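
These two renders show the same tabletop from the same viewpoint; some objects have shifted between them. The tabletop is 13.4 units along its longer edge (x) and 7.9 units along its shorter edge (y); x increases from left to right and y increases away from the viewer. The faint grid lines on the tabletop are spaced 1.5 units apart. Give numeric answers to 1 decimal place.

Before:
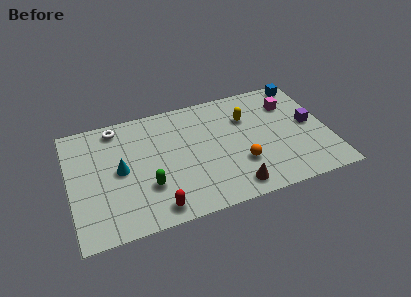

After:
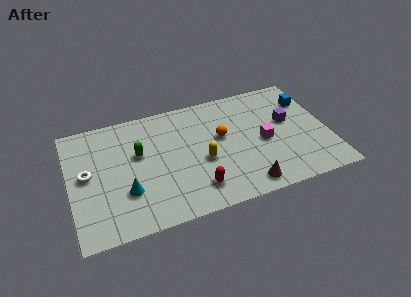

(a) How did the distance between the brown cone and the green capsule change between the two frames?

+1.9

They were about 4.5 units apart before and 6.4 after — 1.9 units further apart.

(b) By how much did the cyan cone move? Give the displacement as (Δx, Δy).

(0.2, -1.5)

From the two frames, the cyan cone sits at roughly (2.6, 4.0) before and (2.8, 2.5) after.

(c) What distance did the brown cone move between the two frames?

0.6

The brown cone was near (8.2, 1.1) before and (8.8, 1.0) after, so it travelled √(0.6² + 0.1²) ≈ 0.6 units.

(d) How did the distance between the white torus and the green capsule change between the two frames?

-1.8

The distance was about 4.6 in the first image and 2.8 in the second, so they moved 1.8 units closer together.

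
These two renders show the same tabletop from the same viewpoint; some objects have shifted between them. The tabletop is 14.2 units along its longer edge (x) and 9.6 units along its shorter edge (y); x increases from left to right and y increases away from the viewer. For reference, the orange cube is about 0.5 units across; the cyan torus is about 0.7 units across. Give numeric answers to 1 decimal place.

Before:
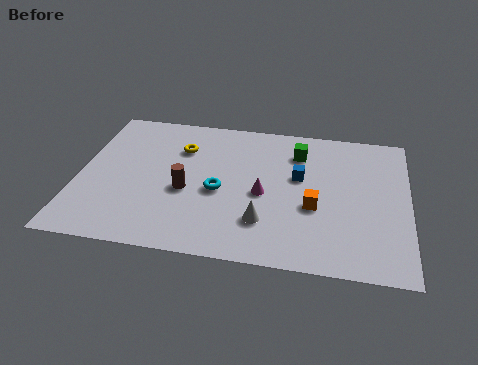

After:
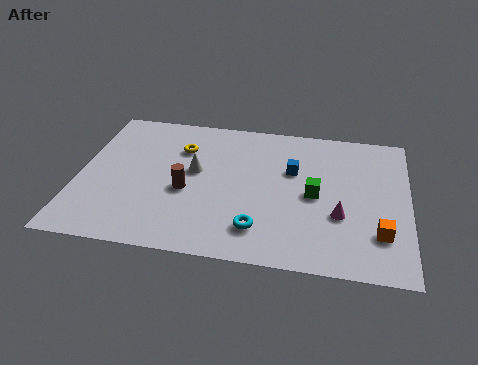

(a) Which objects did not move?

the yellow torus and the brown cylinder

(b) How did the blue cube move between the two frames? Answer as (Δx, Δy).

(-0.3, 0.4)

From the two frames, the blue cube sits at roughly (9.5, 5.7) before and (9.2, 6.1) after.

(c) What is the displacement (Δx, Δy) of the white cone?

(-3.1, 2.9)

The white cone was at about (8.1, 2.5) and moved to about (5.0, 5.4).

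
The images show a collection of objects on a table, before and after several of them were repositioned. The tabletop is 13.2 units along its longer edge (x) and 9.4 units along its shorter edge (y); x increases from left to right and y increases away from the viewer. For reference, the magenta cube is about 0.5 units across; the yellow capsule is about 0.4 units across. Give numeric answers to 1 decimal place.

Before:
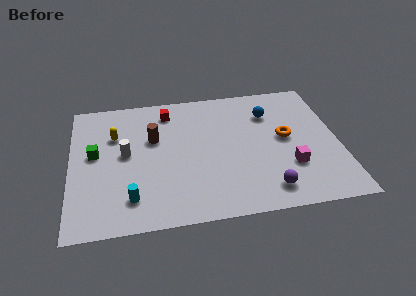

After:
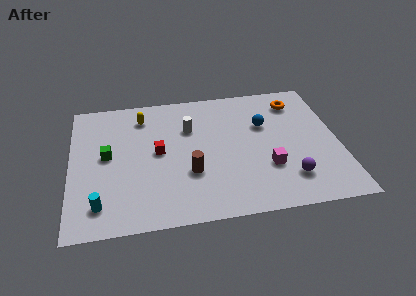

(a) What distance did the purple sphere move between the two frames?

1.3

The purple sphere was near (9.5, 1.5) before and (10.6, 2.1) after, so it travelled √(1.1² + 0.6²) ≈ 1.3 units.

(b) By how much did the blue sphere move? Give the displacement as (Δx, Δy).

(-0.3, -0.8)

The blue sphere was at about (9.9, 6.9) and moved to about (9.6, 6.1).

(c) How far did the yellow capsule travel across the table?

1.8

From (2.2, 6.4) to (3.6, 7.6), the yellow capsule covered √(1.4² + 1.2²) ≈ 1.8 units.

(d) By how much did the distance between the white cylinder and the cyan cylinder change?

+3.4

The distance was about 3.1 in the first image and 6.5 in the second, so they moved 3.4 units further apart.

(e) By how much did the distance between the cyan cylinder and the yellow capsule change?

+1.7

Before: roughly 4.6 units apart; after: 6.3. That's 1.7 units further apart.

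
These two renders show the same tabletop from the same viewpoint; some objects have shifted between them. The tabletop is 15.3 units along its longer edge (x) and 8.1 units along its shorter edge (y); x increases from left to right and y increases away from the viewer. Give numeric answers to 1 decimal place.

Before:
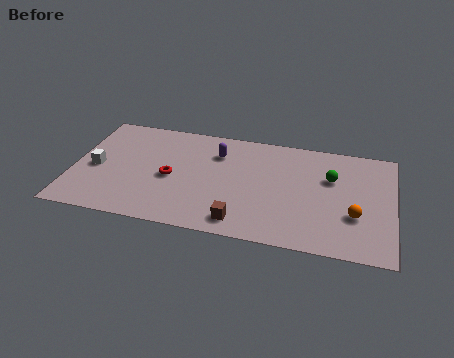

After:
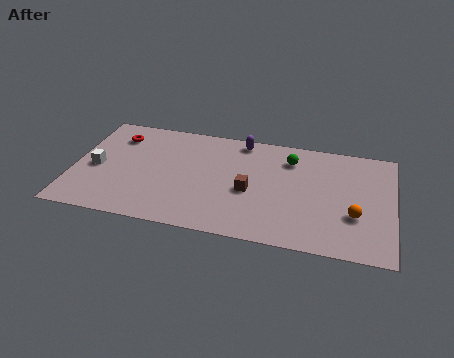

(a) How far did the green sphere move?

2.2

The green sphere moved from about (12.3, 5.3) to (10.3, 6.3), a distance of √(2.0² + 1.0²) ≈ 2.2.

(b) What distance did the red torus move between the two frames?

3.8

The red torus moved from about (4.7, 3.7) to (1.9, 6.3), a distance of √(2.8² + 2.6²) ≈ 3.8.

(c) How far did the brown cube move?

2.3

From (8.2, 1.2) to (8.5, 3.5), the brown cube covered √(0.3² + 2.3²) ≈ 2.3 units.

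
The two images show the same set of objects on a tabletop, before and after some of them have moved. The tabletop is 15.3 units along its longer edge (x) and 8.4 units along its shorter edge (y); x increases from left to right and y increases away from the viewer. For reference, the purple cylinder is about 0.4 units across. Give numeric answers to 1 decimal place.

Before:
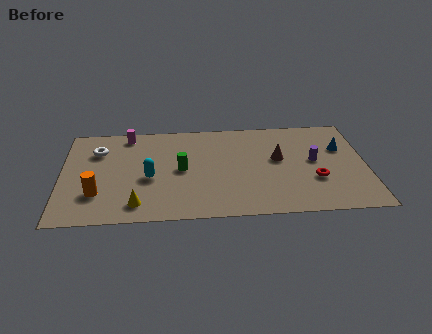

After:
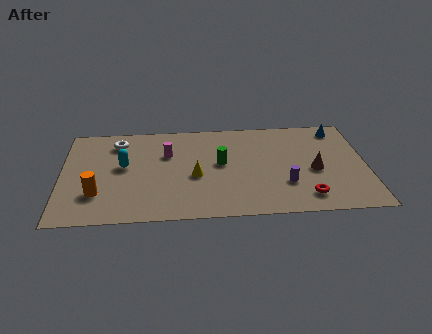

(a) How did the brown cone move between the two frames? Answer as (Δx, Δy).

(1.8, -1.1)

The brown cone started near (10.9, 4.8) and ended near (12.7, 3.7).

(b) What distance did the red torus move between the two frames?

1.5

The red torus moved from about (12.7, 2.9) to (12.2, 1.5), a distance of √(0.5² + 1.4²) ≈ 1.5.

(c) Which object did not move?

the orange cylinder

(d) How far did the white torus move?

1.2

From (1.8, 6.1) to (2.8, 6.8), the white torus covered √(1.0² + 0.7²) ≈ 1.2 units.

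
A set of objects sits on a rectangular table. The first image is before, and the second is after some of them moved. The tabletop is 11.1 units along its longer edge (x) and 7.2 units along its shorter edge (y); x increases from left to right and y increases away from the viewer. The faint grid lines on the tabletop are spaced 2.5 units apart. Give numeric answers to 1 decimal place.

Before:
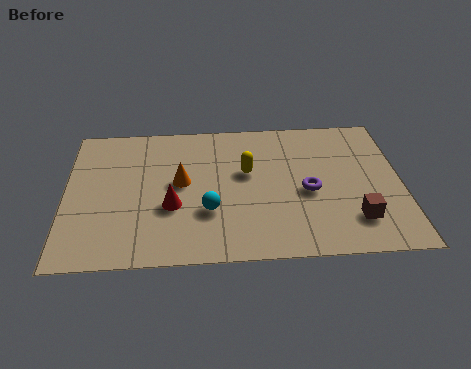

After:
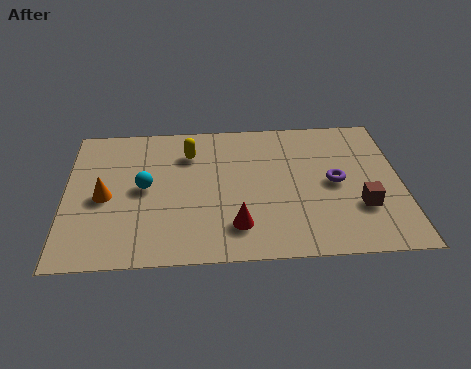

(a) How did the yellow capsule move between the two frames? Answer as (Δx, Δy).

(-1.9, 1.1)

From the two frames, the yellow capsule sits at roughly (6.0, 4.3) before and (4.1, 5.4) after.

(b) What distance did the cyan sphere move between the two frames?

2.5

From (4.7, 2.4) to (2.6, 3.7), the cyan sphere covered √(2.1² + 1.3²) ≈ 2.5 units.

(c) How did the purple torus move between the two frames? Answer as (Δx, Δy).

(0.9, 0.4)

From the two frames, the purple torus sits at roughly (8.0, 3.2) before and (8.9, 3.6) after.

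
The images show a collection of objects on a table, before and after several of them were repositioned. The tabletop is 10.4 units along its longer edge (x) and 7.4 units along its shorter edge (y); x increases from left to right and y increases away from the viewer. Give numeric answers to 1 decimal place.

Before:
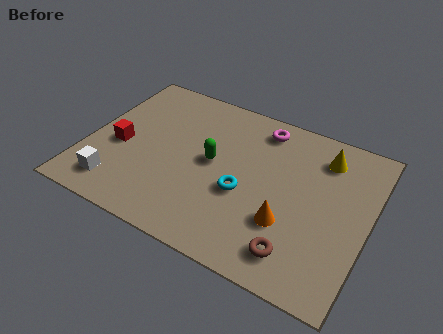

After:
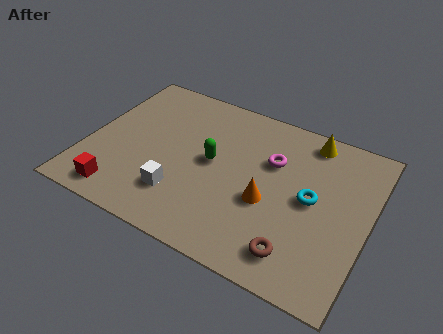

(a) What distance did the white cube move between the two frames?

2.4

From (1.4, 1.3) to (3.7, 1.9), the white cube covered √(2.3² + 0.6²) ≈ 2.4 units.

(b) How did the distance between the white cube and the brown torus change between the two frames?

-2.3

Before: roughly 6.7 units apart; after: 4.4. That's 2.3 units closer together.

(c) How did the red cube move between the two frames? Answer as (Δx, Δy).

(0.4, -2.2)

The red cube started near (1.2, 3.2) and ended near (1.6, 1.0).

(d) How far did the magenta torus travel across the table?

1.5

The magenta torus moved from about (6.1, 6.3) to (6.7, 4.9), a distance of √(0.6² + 1.4²) ≈ 1.5.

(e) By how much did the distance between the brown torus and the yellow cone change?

+0.6

The distance was about 4.6 in the first image and 5.2 in the second, so they moved 0.6 units further apart.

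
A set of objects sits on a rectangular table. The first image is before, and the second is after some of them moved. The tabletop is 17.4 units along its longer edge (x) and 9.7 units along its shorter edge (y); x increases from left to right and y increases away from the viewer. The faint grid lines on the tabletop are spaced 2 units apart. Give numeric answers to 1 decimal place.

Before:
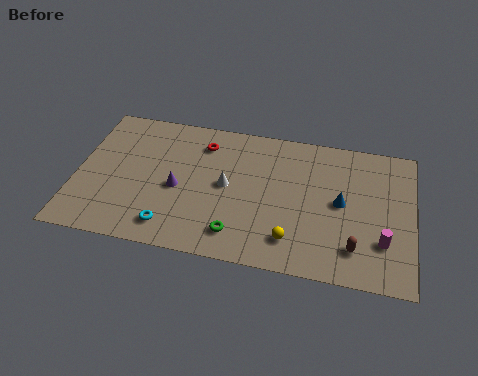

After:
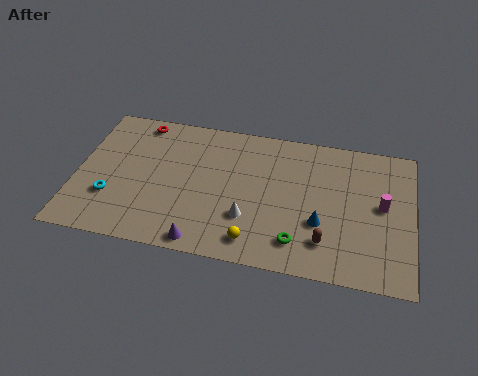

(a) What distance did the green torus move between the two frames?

3.1

The green torus moved from about (8.5, 1.8) to (11.6, 1.9), a distance of √(3.1² + 0.1²) ≈ 3.1.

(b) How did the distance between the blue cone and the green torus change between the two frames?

-4.2

They were about 6.1 units apart before and 1.9 after — 4.2 units closer together.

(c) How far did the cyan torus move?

3.5

The cyan torus was near (5.1, 1.6) before and (1.9, 3.0) after, so it travelled √(3.2² + 1.4²) ≈ 3.5 units.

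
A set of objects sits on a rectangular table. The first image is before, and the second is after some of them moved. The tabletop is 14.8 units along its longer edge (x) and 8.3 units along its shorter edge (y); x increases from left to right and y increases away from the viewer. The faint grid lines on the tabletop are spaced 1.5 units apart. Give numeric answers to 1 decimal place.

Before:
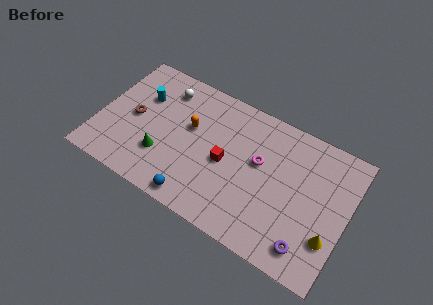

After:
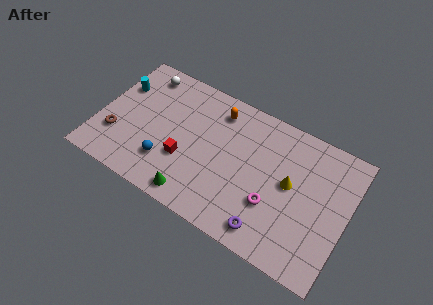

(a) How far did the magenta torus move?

2.4

The magenta torus was near (9.5, 4.9) before and (10.6, 2.8) after, so it travelled √(1.1² + 2.1²) ≈ 2.4 units.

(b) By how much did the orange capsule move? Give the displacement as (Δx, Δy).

(1.4, 1.8)

From the two frames, the orange capsule sits at roughly (5.3, 5.0) before and (6.7, 6.8) after.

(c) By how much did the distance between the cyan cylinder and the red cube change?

-0.4

Before: roughly 5.6 units apart; after: 5.2. That's 0.4 units closer together.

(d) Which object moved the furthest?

the yellow cone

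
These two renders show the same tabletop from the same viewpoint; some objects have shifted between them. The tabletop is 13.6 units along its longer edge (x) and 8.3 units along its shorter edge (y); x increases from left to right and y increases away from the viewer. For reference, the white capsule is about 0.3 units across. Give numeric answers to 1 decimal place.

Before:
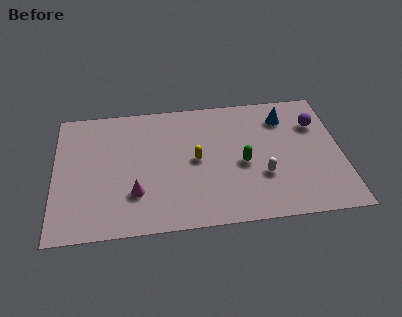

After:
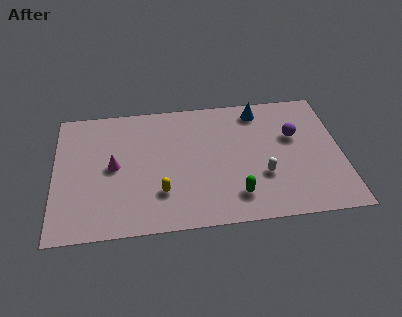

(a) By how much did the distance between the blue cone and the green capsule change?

+2.1

The distance was about 3.5 in the first image and 5.6 in the second, so they moved 2.1 units further apart.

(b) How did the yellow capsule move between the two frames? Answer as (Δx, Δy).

(-1.7, -1.9)

The yellow capsule started near (6.7, 4.2) and ended near (5.0, 2.3).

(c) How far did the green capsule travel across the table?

2.0

The green capsule was near (8.9, 3.7) before and (8.5, 1.7) after, so it travelled √(0.4² + 2.0²) ≈ 2.0 units.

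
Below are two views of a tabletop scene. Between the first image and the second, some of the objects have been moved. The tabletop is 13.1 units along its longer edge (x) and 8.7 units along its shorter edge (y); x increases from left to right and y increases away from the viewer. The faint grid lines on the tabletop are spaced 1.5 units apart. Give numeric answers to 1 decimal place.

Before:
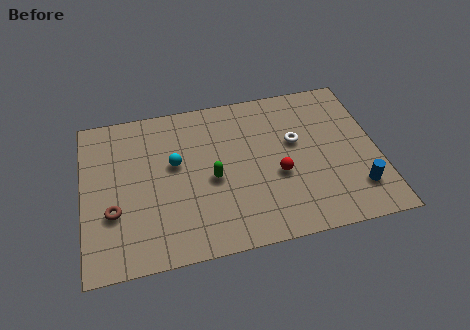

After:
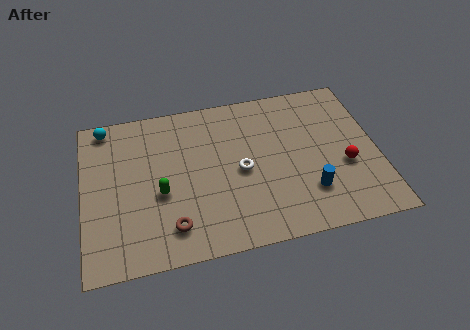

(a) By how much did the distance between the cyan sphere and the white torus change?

+1.6

The distance was about 5.4 in the first image and 7.0 in the second, so they moved 1.6 units further apart.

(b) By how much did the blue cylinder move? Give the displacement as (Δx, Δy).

(-2.1, 0.3)

From the two frames, the blue cylinder sits at roughly (12.0, 2.0) before and (9.9, 2.3) after.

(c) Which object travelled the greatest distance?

the cyan sphere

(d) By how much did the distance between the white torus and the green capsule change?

-0.4

They were about 4.0 units apart before and 3.6 after — 0.4 units closer together.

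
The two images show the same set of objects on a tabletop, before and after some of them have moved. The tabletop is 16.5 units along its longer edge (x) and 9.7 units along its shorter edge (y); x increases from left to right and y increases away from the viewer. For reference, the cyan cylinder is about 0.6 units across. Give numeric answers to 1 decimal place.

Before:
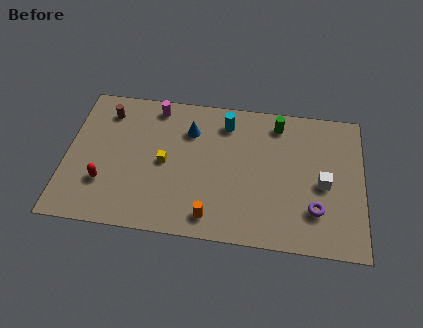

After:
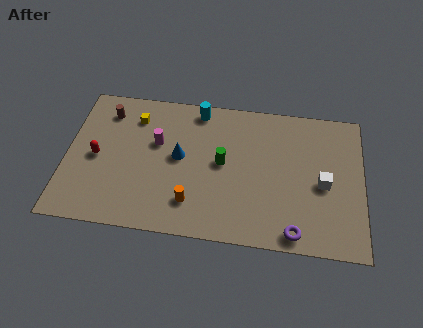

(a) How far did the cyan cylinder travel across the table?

1.7

The cyan cylinder moved from about (8.8, 7.9) to (7.2, 8.6), a distance of √(1.6² + 0.7²) ≈ 1.7.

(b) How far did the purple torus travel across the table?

1.9

The purple torus moved from about (13.9, 2.6) to (12.8, 1.0), a distance of √(1.1² + 1.6²) ≈ 1.9.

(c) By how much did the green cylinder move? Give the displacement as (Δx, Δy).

(-3.0, -3.1)

The green cylinder was at about (11.7, 8.2) and moved to about (8.7, 5.1).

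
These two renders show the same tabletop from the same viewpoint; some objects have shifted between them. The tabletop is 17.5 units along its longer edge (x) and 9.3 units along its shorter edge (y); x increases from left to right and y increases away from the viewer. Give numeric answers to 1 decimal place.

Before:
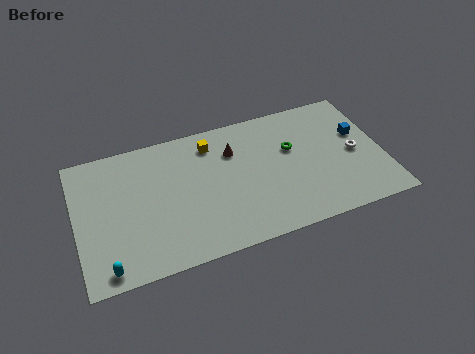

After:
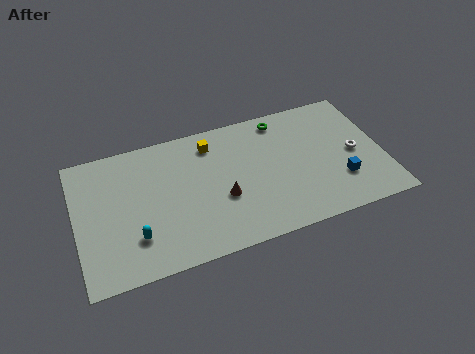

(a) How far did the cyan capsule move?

2.3

The cyan capsule moved from about (1.5, 1.0) to (3.2, 2.5), a distance of √(1.7² + 1.5²) ≈ 2.3.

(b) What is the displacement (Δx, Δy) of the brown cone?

(-0.9, -3.1)

The brown cone was at about (9.1, 6.7) and moved to about (8.2, 3.6).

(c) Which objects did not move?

the yellow cube and the white torus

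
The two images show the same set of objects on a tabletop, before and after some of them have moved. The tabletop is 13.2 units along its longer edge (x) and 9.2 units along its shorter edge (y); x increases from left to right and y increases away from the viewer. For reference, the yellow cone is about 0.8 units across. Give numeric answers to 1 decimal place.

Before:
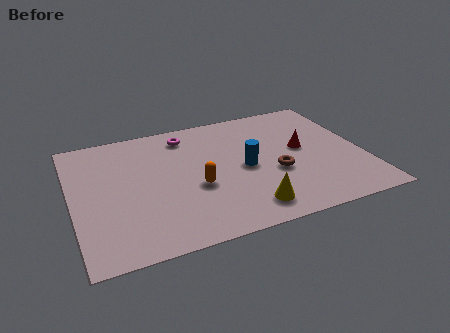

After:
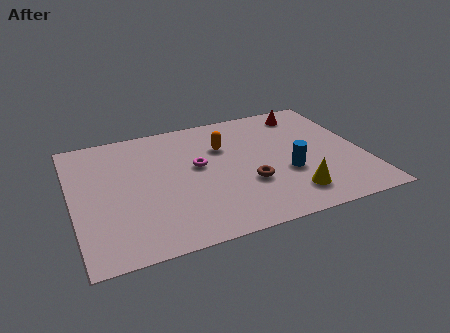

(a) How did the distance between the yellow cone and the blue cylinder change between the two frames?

-1.3

The distance was about 2.9 in the first image and 1.6 in the second, so they moved 1.3 units closer together.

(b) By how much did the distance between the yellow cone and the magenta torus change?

-1.4

The distance was about 6.6 in the first image and 5.2 in the second, so they moved 1.4 units closer together.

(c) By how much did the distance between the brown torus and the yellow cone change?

-0.3

The distance was about 2.6 in the first image and 2.3 in the second, so they moved 0.3 units closer together.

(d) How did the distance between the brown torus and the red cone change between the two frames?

+3.6

Before: roughly 2.0 units apart; after: 5.6. That's 3.6 units further apart.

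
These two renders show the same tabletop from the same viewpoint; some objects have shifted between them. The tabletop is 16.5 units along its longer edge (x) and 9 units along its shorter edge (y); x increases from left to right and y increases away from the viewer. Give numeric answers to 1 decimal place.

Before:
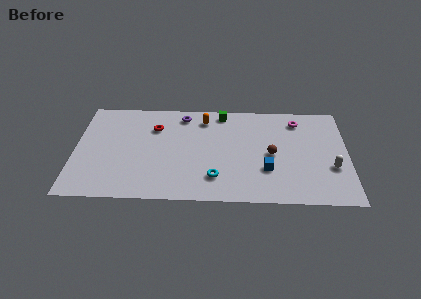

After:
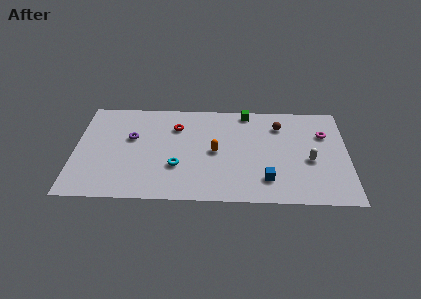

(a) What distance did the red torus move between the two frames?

1.3

From (4.8, 6.5) to (6.1, 6.6), the red torus covered √(1.3² + 0.1²) ≈ 1.3 units.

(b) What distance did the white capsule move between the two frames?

1.4

The white capsule moved from about (15.5, 3.2) to (14.2, 3.8), a distance of √(1.3² + 0.6²) ≈ 1.4.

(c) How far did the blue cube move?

0.9

The blue cube was near (11.6, 2.9) before and (11.6, 2.0) after, so it travelled √(0.0² + 0.9²) ≈ 0.9 units.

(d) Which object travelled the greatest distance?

the purple torus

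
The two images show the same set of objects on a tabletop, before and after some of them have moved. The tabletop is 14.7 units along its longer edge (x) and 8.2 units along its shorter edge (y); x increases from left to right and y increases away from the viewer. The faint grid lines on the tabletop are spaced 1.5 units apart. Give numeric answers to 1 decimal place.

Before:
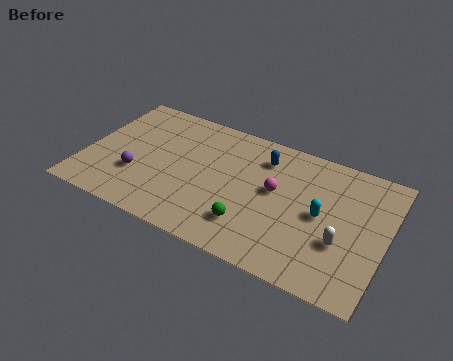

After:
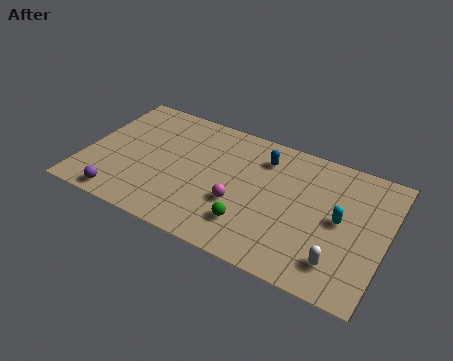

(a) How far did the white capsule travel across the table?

1.2

The white capsule moved from about (12.7, 2.9) to (12.7, 1.7), a distance of √(0.0² + 1.2²) ≈ 1.2.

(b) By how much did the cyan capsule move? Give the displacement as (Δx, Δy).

(0.9, 0.1)

The cyan capsule started near (11.6, 4.1) and ended near (12.5, 4.2).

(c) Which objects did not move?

the green sphere and the blue capsule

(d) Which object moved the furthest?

the magenta sphere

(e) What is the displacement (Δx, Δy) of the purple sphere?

(-0.5, -1.8)

The purple sphere started near (2.7, 2.7) and ended near (2.2, 0.9).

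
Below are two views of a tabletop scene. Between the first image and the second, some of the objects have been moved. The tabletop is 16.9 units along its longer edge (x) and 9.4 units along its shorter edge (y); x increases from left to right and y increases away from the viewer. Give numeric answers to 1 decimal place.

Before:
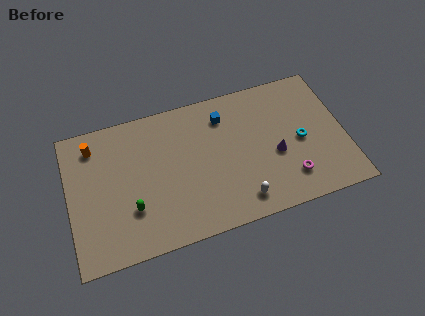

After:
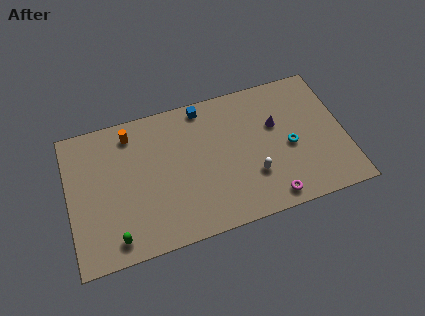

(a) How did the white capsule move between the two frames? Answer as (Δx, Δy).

(0.9, 1.4)

The white capsule was at about (10.2, 1.5) and moved to about (11.1, 2.9).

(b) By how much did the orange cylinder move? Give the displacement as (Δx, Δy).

(2.3, 0.2)

From the two frames, the orange cylinder sits at roughly (1.7, 7.7) before and (4.0, 7.9) after.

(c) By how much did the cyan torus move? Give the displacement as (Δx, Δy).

(-0.7, -0.2)

The cyan torus was at about (14.2, 4.4) and moved to about (13.5, 4.2).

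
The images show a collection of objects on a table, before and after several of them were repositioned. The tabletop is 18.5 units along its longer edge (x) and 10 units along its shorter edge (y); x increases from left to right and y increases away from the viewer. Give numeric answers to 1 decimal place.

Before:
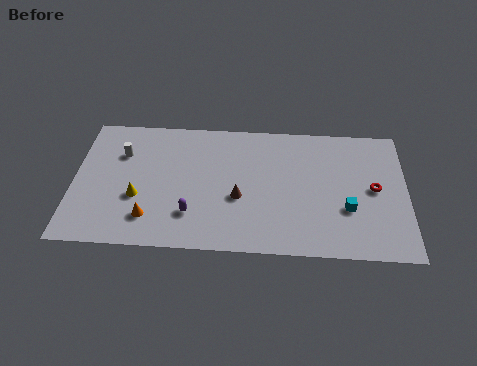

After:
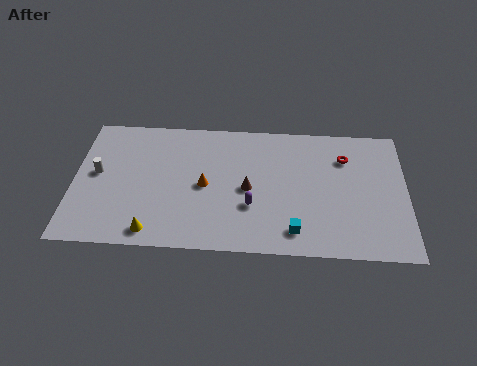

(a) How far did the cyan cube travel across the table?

3.4

From (15.2, 3.5) to (12.3, 1.7), the cyan cube covered √(2.9² + 1.8²) ≈ 3.4 units.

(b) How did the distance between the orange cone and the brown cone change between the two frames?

-2.8

They were about 5.2 units apart before and 2.4 after — 2.8 units closer together.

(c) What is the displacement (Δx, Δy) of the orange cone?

(3.0, 2.6)

The orange cone started near (4.3, 2.2) and ended near (7.3, 4.8).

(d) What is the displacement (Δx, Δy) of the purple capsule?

(3.3, 0.8)

The purple capsule started near (6.6, 2.6) and ended near (9.9, 3.4).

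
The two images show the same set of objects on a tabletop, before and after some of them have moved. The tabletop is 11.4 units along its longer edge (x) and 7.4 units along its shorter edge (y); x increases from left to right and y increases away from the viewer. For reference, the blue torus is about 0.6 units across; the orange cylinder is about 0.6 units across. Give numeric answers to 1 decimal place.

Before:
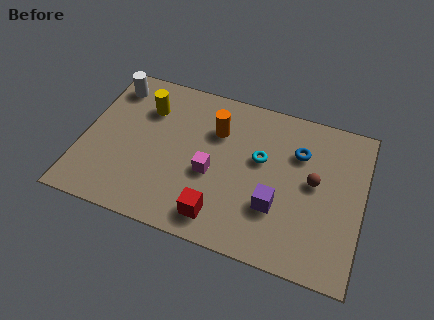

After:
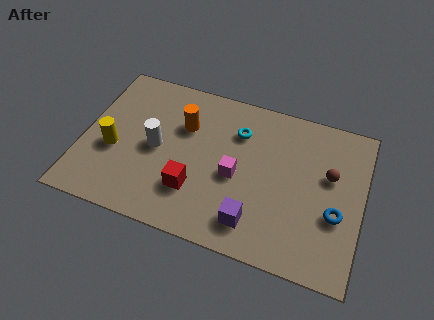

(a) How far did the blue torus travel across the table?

2.9

The blue torus was near (8.7, 5.2) before and (10.4, 2.8) after, so it travelled √(1.7² + 2.4²) ≈ 2.9 units.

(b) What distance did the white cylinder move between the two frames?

3.3

From (0.9, 6.1) to (3.0, 3.6), the white cylinder covered √(2.1² + 2.5²) ≈ 3.3 units.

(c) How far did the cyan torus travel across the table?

1.4

The cyan torus was near (7.2, 4.4) before and (6.2, 5.4) after, so it travelled √(1.0² + 1.0²) ≈ 1.4 units.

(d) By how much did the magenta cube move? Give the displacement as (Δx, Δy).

(1.0, 0.2)

The magenta cube started near (5.3, 3.1) and ended near (6.3, 3.3).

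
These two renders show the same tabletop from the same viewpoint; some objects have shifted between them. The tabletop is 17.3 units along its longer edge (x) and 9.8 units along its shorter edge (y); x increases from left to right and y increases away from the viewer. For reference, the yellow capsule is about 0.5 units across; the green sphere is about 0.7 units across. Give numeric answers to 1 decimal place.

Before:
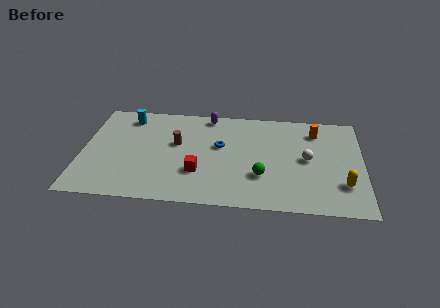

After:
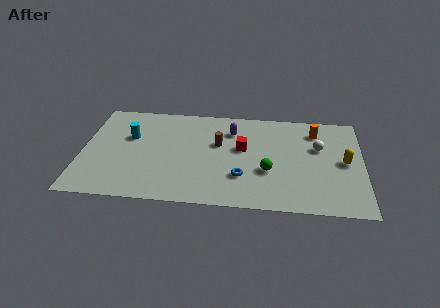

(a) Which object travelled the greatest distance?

the red cube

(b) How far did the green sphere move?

0.6

From (11.1, 3.1) to (11.5, 3.6), the green sphere covered √(0.4² + 0.5²) ≈ 0.6 units.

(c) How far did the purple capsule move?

2.1

The purple capsule moved from about (7.7, 8.8) to (9.2, 7.4), a distance of √(1.5² + 1.4²) ≈ 2.1.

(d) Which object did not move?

the orange cylinder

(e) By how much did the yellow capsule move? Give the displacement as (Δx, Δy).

(0.1, 2.2)

The yellow capsule was at about (16.1, 2.7) and moved to about (16.2, 4.9).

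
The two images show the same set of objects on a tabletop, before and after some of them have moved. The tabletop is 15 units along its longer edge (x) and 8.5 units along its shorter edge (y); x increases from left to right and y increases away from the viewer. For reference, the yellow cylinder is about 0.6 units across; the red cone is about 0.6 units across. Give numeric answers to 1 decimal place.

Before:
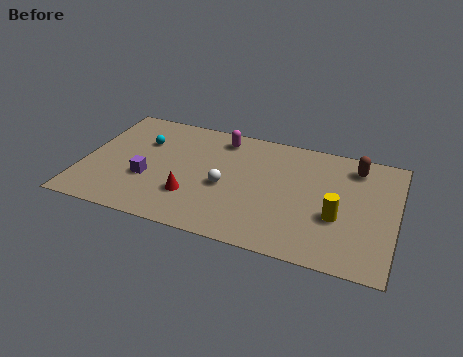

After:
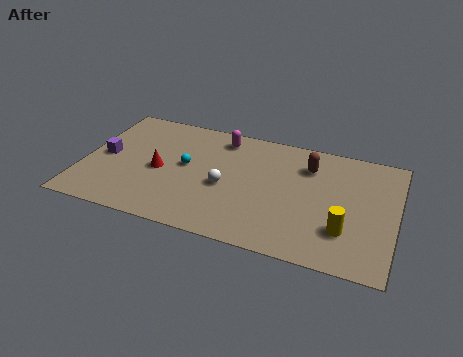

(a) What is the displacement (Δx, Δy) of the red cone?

(-1.7, 1.4)

The red cone was at about (5.4, 2.5) and moved to about (3.7, 3.9).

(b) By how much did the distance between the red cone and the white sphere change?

+1.3

Before: roughly 1.9 units apart; after: 3.2. That's 1.3 units further apart.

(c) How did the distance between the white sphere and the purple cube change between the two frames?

+2.2

They were about 3.7 units apart before and 5.9 after — 2.2 units further apart.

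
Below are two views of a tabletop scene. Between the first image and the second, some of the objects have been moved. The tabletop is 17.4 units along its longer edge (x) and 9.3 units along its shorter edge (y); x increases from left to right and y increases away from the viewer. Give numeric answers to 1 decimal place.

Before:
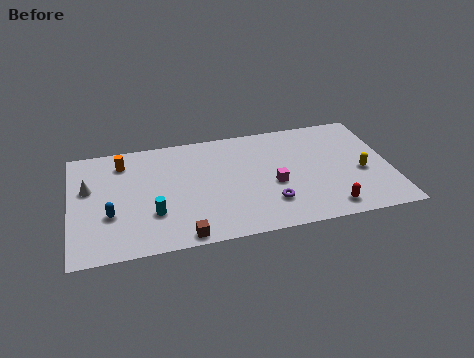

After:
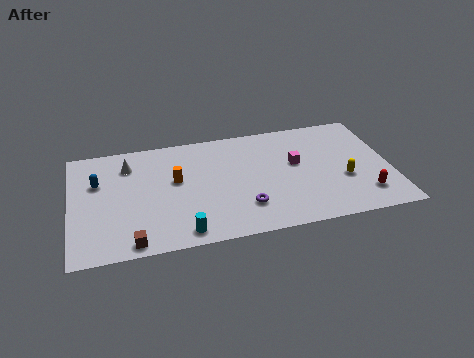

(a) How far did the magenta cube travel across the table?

2.0

From (11.0, 3.9) to (12.3, 5.4), the magenta cube covered √(1.3² + 1.5²) ≈ 2.0 units.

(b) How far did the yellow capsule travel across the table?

1.1

From (15.8, 3.9) to (14.8, 3.5), the yellow capsule covered √(1.0² + 0.4²) ≈ 1.1 units.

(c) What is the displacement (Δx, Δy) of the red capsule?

(2.0, 0.7)

From the two frames, the red capsule sits at roughly (13.8, 1.3) before and (15.8, 2.0) after.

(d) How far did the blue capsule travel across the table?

2.9

From (2.1, 3.3) to (1.5, 6.1), the blue capsule covered √(0.6² + 2.8²) ≈ 2.9 units.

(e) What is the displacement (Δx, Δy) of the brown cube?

(-2.7, 0.1)

The brown cube started near (5.9, 0.8) and ended near (3.2, 0.9).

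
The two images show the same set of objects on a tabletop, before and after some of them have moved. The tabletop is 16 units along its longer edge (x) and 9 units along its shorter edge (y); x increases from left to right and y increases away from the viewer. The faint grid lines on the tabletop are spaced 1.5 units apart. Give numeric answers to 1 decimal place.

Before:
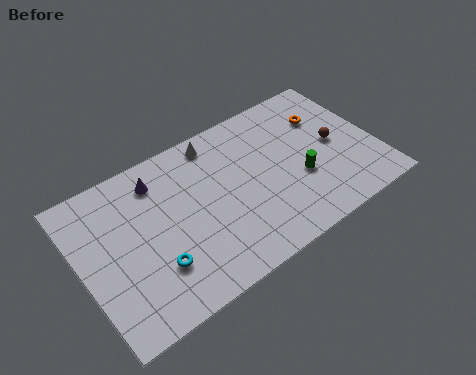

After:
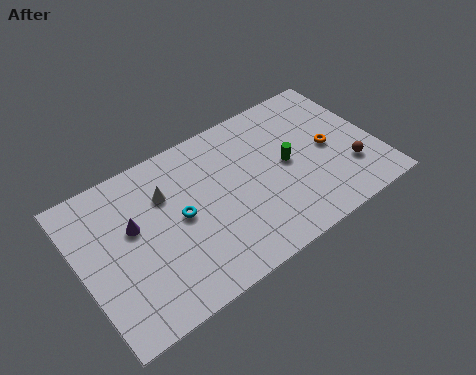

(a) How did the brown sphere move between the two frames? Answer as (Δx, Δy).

(0.4, -1.9)

The brown sphere was at about (13.9, 4.5) and moved to about (14.3, 2.6).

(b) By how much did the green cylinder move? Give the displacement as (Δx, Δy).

(-0.5, 1.2)

The green cylinder was at about (11.7, 3.4) and moved to about (11.2, 4.6).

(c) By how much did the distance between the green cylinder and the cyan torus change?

-2.2

Before: roughly 8.1 units apart; after: 5.9. That's 2.2 units closer together.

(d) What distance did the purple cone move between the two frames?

2.5

From (4.5, 7.3) to (2.9, 5.4), the purple cone covered √(1.6² + 1.9²) ≈ 2.5 units.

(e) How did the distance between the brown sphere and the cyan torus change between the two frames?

-1.3

Before: roughly 10.5 units apart; after: 9.2. That's 1.3 units closer together.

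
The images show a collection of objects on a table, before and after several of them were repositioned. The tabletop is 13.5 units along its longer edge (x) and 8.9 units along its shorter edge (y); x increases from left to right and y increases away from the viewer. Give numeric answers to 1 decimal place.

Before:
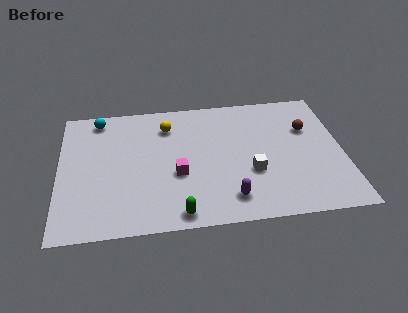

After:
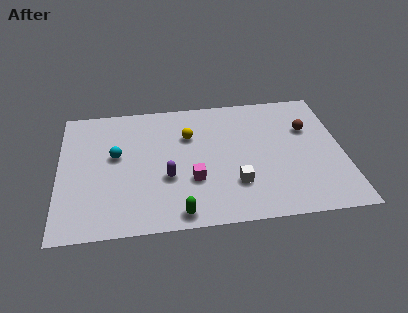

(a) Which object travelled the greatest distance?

the purple capsule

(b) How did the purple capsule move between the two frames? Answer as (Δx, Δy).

(-2.9, 1.7)

The purple capsule started near (8.0, 1.6) and ended near (5.1, 3.3).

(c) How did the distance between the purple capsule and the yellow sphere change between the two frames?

-3.0

The distance was about 6.0 in the first image and 3.0 in the second, so they moved 3.0 units closer together.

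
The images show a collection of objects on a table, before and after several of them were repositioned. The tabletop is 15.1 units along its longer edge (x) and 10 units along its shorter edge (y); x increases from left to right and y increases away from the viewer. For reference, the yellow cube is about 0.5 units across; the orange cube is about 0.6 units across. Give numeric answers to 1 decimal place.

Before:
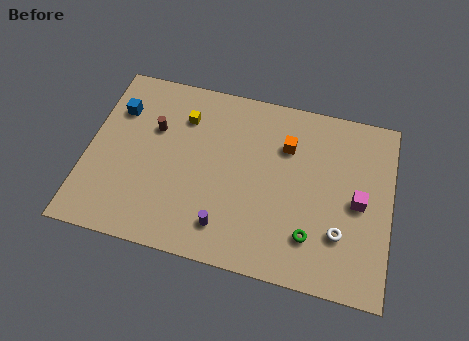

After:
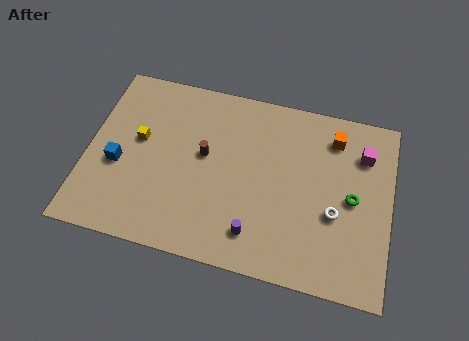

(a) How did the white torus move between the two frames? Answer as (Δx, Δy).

(-0.3, 1.0)

The white torus started near (12.7, 2.9) and ended near (12.4, 3.9).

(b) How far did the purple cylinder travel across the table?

1.5

From (7.1, 1.9) to (8.6, 1.9), the purple cylinder covered √(1.5² + 0.0²) ≈ 1.5 units.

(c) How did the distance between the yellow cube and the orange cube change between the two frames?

+4.7

Before: roughly 5.2 units apart; after: 9.9. That's 4.7 units further apart.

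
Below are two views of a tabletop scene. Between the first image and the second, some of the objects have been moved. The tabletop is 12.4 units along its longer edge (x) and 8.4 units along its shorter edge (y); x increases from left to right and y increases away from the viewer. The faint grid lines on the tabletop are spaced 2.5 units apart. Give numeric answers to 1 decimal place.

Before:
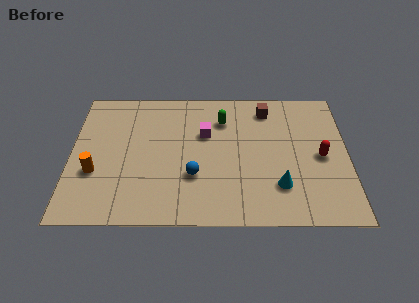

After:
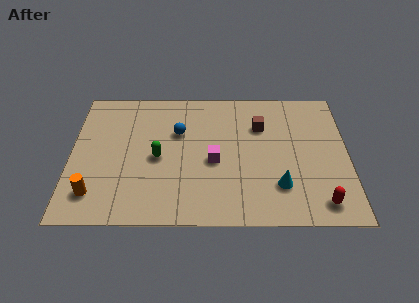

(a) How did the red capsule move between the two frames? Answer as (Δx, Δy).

(-0.1, -2.8)

The red capsule started near (11.2, 4.0) and ended near (11.1, 1.2).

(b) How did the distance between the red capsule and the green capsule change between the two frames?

+2.7

Before: roughly 5.0 units apart; after: 7.7. That's 2.7 units further apart.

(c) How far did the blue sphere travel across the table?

2.8

The blue sphere moved from about (5.5, 2.8) to (4.8, 5.5), a distance of √(0.7² + 2.7²) ≈ 2.8.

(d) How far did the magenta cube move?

1.7

The magenta cube moved from about (6.0, 5.4) to (6.4, 3.7), a distance of √(0.4² + 1.7²) ≈ 1.7.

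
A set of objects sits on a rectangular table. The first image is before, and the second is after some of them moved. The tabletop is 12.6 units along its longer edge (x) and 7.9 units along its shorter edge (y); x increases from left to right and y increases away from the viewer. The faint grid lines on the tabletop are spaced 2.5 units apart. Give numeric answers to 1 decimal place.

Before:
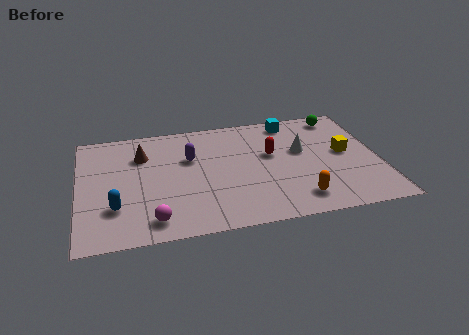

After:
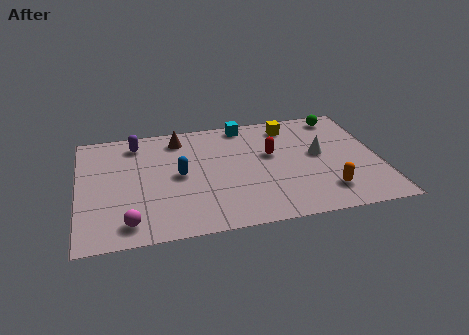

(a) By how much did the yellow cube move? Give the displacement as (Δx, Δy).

(-2.2, 2.4)

From the two frames, the yellow cube sits at roughly (11.2, 4.2) before and (9.0, 6.6) after.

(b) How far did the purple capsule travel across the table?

2.7

The purple capsule was near (4.7, 5.1) before and (2.5, 6.6) after, so it travelled √(2.2² + 1.5²) ≈ 2.7 units.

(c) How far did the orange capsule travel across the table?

1.2

The orange capsule moved from about (9.0, 1.4) to (10.2, 1.7), a distance of √(1.2² + 0.3²) ≈ 1.2.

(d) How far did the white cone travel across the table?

0.8

The white cone moved from about (9.4, 4.7) to (10.1, 4.3), a distance of √(0.7² + 0.4²) ≈ 0.8.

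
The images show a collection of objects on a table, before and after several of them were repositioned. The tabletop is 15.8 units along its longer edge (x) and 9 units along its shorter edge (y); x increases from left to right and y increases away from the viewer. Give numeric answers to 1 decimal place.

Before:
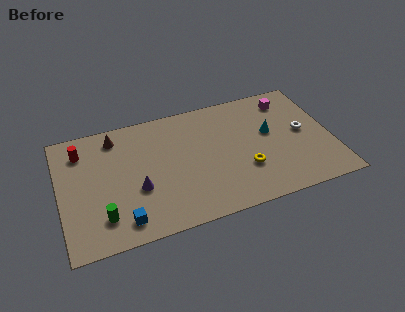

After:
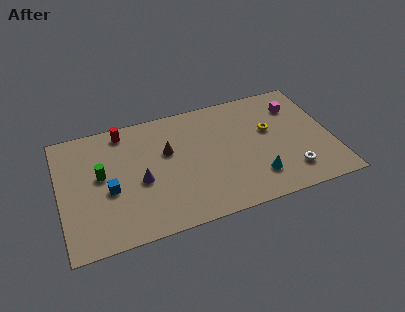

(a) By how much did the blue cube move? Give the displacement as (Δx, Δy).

(-0.6, 2.4)

The blue cube started near (3.4, 1.4) and ended near (2.8, 3.8).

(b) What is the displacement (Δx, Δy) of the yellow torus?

(1.7, 2.5)

From the two frames, the yellow torus sits at roughly (10.6, 2.9) before and (12.3, 5.4) after.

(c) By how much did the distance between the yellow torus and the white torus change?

-0.4

The distance was about 4.0 in the first image and 3.6 in the second, so they moved 0.4 units closer together.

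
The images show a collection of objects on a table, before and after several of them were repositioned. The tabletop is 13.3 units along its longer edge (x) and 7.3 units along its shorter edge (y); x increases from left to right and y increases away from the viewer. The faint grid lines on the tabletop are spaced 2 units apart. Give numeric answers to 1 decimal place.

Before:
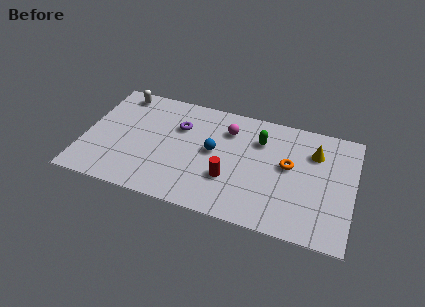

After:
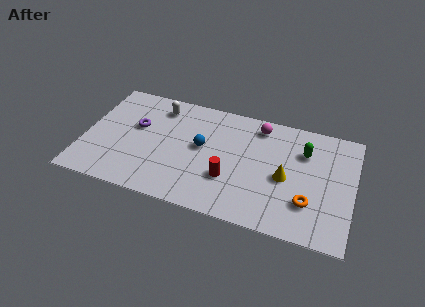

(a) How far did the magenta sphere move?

1.7

The magenta sphere moved from about (7.0, 5.5) to (8.5, 6.2), a distance of √(1.5² + 0.7²) ≈ 1.7.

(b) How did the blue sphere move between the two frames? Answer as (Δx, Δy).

(-0.6, 0.1)

From the two frames, the blue sphere sits at roughly (6.4, 3.9) before and (5.8, 4.0) after.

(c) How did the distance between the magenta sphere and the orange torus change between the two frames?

+1.5

Before: roughly 3.4 units apart; after: 4.9. That's 1.5 units further apart.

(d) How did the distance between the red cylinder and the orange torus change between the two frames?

+0.6

They were about 3.3 units apart before and 3.9 after — 0.6 units further apart.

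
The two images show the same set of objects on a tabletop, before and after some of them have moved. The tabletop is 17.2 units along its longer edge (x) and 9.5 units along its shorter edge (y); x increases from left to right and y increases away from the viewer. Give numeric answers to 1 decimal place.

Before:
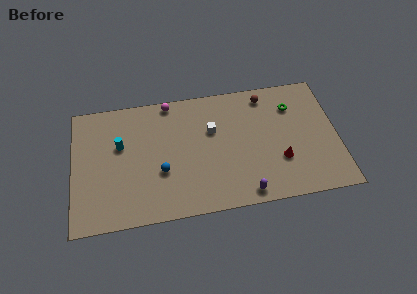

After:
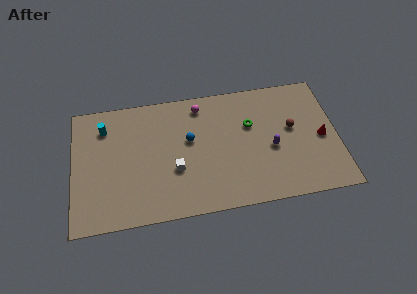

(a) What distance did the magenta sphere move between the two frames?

2.1

The magenta sphere was near (6.4, 8.7) before and (8.4, 8.1) after, so it travelled √(2.0² + 0.6²) ≈ 2.1 units.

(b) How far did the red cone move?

3.1

The red cone moved from about (13.4, 3.1) to (16.2, 4.4), a distance of √(2.8² + 1.3²) ≈ 3.1.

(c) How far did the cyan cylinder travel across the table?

1.8

The cyan cylinder moved from about (3.1, 5.9) to (2.1, 7.4), a distance of √(1.0² + 1.5²) ≈ 1.8.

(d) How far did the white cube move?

3.6

The white cube was near (9.1, 6.1) before and (6.6, 3.5) after, so it travelled √(2.5² + 2.6²) ≈ 3.6 units.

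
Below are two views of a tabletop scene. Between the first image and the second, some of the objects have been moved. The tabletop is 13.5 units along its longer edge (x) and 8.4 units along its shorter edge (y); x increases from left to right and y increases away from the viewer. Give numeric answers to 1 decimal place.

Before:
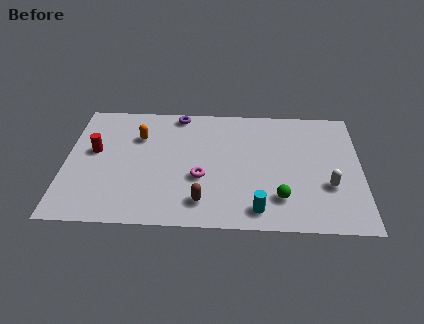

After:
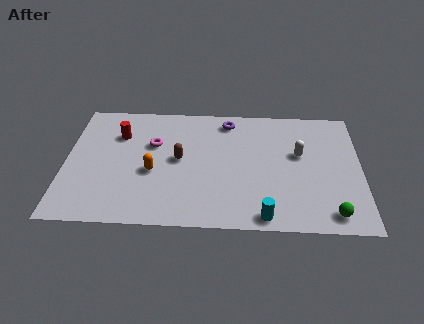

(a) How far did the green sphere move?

2.5

The green sphere was near (9.8, 2.0) before and (12.1, 1.1) after, so it travelled √(2.3² + 0.9²) ≈ 2.5 units.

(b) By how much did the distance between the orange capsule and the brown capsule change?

-3.7

They were about 5.2 units apart before and 1.5 after — 3.7 units closer together.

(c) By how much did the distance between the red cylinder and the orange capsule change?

+0.7

Before: roughly 2.3 units apart; after: 3.0. That's 0.7 units further apart.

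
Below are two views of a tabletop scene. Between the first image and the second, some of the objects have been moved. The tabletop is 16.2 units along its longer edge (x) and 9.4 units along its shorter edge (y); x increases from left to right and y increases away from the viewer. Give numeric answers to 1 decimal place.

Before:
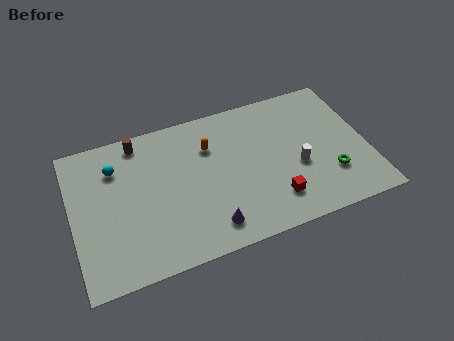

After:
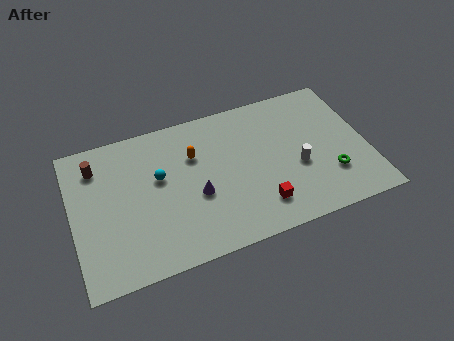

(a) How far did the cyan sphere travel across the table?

2.7

The cyan sphere was near (2.5, 7.0) before and (4.8, 5.6) after, so it travelled √(2.3² + 1.4²) ≈ 2.7 units.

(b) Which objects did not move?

the green torus and the white cylinder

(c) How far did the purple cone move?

2.3

The purple cone moved from about (7.2, 1.6) to (6.7, 3.8), a distance of √(0.5² + 2.2²) ≈ 2.3.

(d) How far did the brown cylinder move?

2.6

The brown cylinder moved from about (3.9, 8.3) to (1.5, 7.4), a distance of √(2.4² + 0.9²) ≈ 2.6.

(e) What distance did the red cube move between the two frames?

0.8

The red cube moved from about (10.8, 2.1) to (10.0, 2.0), a distance of √(0.8² + 0.1²) ≈ 0.8.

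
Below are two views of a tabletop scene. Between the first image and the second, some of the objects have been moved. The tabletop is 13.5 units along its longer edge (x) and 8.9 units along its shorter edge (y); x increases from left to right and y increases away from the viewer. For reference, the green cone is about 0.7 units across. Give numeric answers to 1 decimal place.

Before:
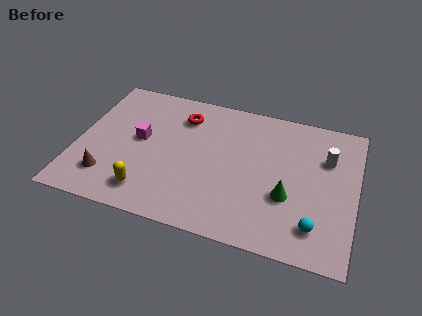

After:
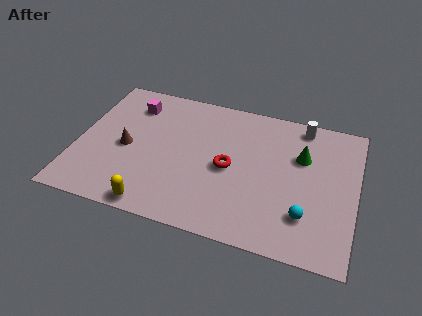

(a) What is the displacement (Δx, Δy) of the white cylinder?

(-1.3, 1.8)

From the two frames, the white cylinder sits at roughly (12.0, 6.1) before and (10.7, 7.9) after.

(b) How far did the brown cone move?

2.2

The brown cone was near (1.7, 2.0) before and (2.4, 4.1) after, so it travelled √(0.7² + 2.1²) ≈ 2.2 units.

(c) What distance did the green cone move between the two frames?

2.7

The green cone was near (10.3, 3.2) before and (10.8, 5.9) after, so it travelled √(0.5² + 2.7²) ≈ 2.7 units.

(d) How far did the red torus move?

3.7

The red torus moved from about (4.9, 6.9) to (7.4, 4.2), a distance of √(2.5² + 2.7²) ≈ 3.7.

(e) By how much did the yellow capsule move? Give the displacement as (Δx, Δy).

(0.4, -0.8)

The yellow capsule was at about (3.7, 1.6) and moved to about (4.1, 0.8).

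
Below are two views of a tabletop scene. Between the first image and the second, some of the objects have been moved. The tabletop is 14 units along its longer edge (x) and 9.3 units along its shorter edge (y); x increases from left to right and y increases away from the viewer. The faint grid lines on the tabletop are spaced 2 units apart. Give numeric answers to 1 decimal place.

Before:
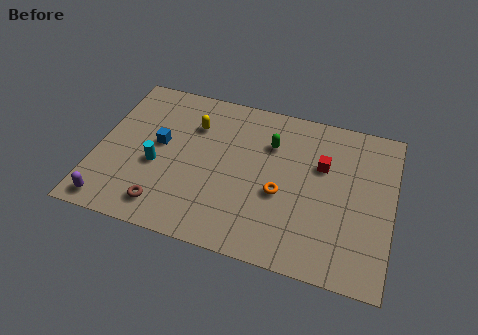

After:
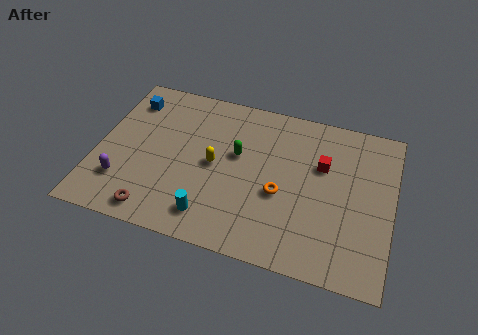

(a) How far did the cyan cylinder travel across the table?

3.6

From (2.9, 3.8) to (5.7, 1.6), the cyan cylinder covered √(2.8² + 2.2²) ≈ 3.6 units.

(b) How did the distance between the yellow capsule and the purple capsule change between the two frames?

-1.9

Before: roughly 6.6 units apart; after: 4.7. That's 1.9 units closer together.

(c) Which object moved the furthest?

the cyan cylinder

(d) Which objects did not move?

the orange torus and the red cube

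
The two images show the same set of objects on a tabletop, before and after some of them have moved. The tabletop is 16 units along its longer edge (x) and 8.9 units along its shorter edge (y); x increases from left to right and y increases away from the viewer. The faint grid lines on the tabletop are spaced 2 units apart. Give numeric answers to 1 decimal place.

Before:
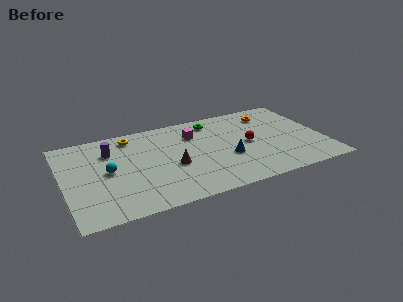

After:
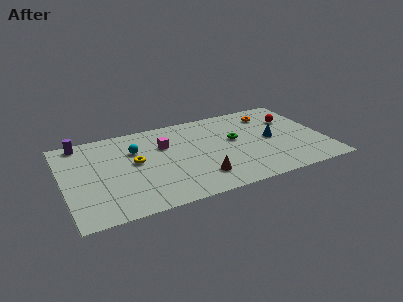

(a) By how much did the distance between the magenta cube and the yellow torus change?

-1.8

Before: roughly 4.0 units apart; after: 2.2. That's 1.8 units closer together.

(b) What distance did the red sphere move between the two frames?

3.4

The red sphere moved from about (11.4, 4.4) to (14.3, 6.1), a distance of √(2.9² + 1.7²) ≈ 3.4.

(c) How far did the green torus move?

2.6

From (9.5, 7.5) to (10.6, 5.1), the green torus covered √(1.1² + 2.4²) ≈ 2.6 units.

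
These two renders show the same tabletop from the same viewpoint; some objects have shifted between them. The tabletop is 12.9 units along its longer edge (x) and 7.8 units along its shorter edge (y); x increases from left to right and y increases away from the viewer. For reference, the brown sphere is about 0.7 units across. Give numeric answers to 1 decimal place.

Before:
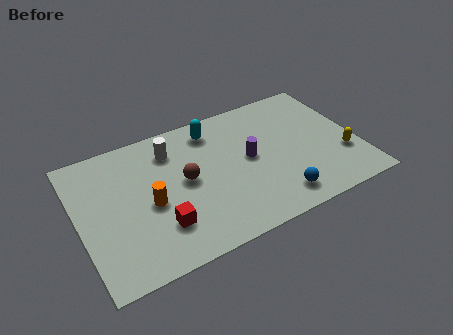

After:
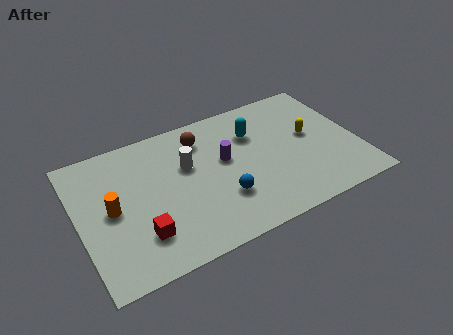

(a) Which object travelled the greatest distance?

the blue sphere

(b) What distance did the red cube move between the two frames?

0.9

The red cube moved from about (3.5, 2.1) to (2.6, 2.0), a distance of √(0.9² + 0.1²) ≈ 0.9.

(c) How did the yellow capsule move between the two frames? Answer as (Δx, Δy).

(-1.3, 1.8)

The yellow capsule was at about (12.1, 2.5) and moved to about (10.8, 4.3).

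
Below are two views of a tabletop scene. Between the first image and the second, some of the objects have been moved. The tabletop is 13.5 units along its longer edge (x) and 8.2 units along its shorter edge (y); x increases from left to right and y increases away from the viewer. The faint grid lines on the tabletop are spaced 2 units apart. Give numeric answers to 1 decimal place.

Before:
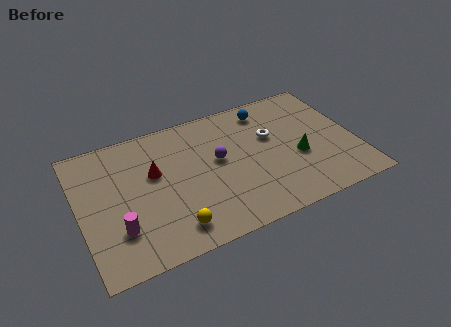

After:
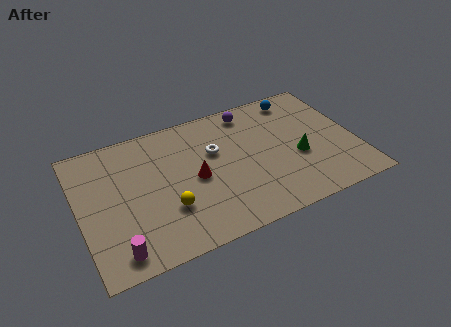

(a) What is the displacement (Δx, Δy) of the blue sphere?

(1.6, 0.2)

The blue sphere was at about (9.5, 6.9) and moved to about (11.1, 7.1).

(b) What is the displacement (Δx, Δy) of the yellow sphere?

(-0.1, 1.2)

The yellow sphere was at about (4.2, 1.4) and moved to about (4.1, 2.6).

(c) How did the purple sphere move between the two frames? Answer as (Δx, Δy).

(1.9, 2.5)

From the two frames, the purple sphere sits at roughly (6.8, 4.6) before and (8.7, 7.1) after.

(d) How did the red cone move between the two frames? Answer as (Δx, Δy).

(1.9, -1.1)

The red cone started near (3.7, 5.0) and ended near (5.6, 3.9).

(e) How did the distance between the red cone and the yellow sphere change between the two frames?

-1.6

Before: roughly 3.6 units apart; after: 2.0. That's 1.6 units closer together.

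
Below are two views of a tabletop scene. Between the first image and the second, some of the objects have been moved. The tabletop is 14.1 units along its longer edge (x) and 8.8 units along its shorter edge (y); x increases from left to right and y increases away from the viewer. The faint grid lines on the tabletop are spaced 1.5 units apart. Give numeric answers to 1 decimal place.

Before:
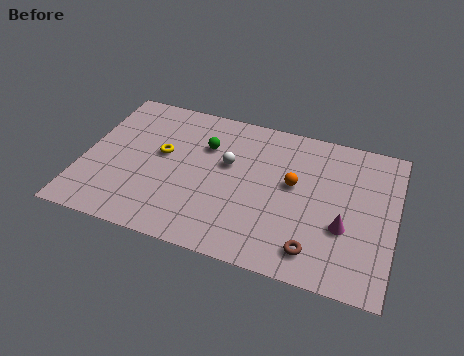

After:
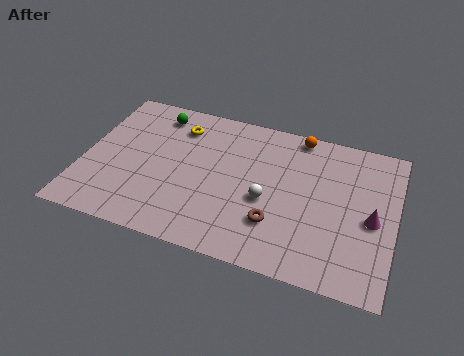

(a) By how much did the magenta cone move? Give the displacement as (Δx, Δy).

(1.2, 0.8)

From the two frames, the magenta cone sits at roughly (11.9, 3.2) before and (13.1, 4.0) after.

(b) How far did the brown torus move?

2.1

The brown torus moved from about (10.7, 1.5) to (8.9, 2.5), a distance of √(1.8² + 1.0²) ≈ 2.1.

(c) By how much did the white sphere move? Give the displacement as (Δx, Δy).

(1.9, -1.6)

From the two frames, the white sphere sits at roughly (6.5, 5.3) before and (8.4, 3.7) after.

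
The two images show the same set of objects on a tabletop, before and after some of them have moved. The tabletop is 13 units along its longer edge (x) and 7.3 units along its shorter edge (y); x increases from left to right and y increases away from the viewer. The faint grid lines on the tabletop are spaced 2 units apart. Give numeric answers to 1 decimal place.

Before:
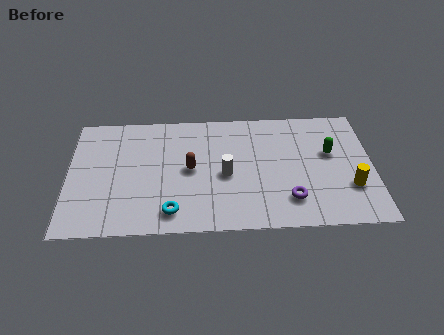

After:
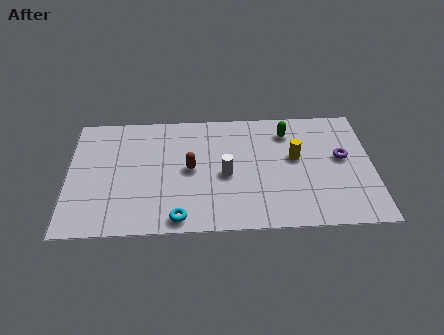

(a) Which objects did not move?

the brown capsule and the white cylinder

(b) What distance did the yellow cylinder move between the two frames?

3.0

The yellow cylinder was near (12.0, 2.3) before and (9.7, 4.2) after, so it travelled √(2.3² + 1.9²) ≈ 3.0 units.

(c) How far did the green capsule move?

2.3

The green capsule was near (11.2, 4.4) before and (9.4, 5.8) after, so it travelled √(1.8² + 1.4²) ≈ 2.3 units.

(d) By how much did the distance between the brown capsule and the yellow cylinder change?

-2.4

Before: roughly 6.9 units apart; after: 4.5. That's 2.4 units closer together.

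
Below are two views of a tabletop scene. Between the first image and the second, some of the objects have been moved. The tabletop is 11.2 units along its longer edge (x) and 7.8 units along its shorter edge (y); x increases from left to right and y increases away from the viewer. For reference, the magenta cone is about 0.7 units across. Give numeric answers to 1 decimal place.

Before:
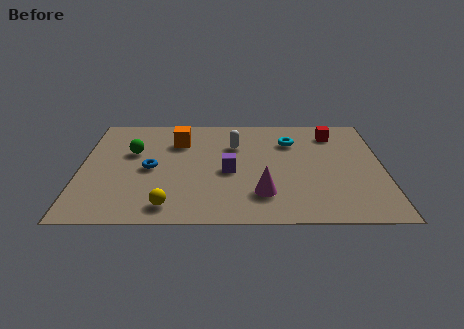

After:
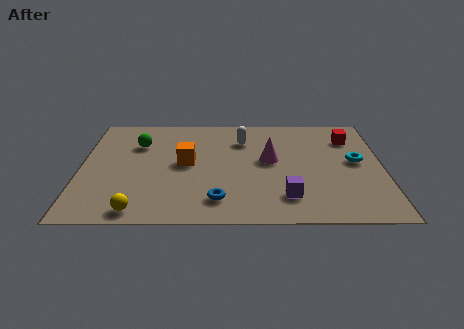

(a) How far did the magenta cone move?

2.4

From (6.7, 1.9) to (7.0, 4.3), the magenta cone covered √(0.3² + 2.4²) ≈ 2.4 units.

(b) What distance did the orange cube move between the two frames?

1.6

The orange cube was near (3.6, 5.7) before and (3.9, 4.1) after, so it travelled √(0.3² + 1.6²) ≈ 1.6 units.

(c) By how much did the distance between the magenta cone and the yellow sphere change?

+2.4

The distance was about 3.5 in the first image and 5.9 in the second, so they moved 2.4 units further apart.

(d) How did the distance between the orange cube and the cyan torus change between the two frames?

+2.1

The distance was about 4.2 in the first image and 6.3 in the second, so they moved 2.1 units further apart.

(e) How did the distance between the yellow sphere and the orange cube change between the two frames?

-0.9

They were about 4.6 units apart before and 3.7 after — 0.9 units closer together.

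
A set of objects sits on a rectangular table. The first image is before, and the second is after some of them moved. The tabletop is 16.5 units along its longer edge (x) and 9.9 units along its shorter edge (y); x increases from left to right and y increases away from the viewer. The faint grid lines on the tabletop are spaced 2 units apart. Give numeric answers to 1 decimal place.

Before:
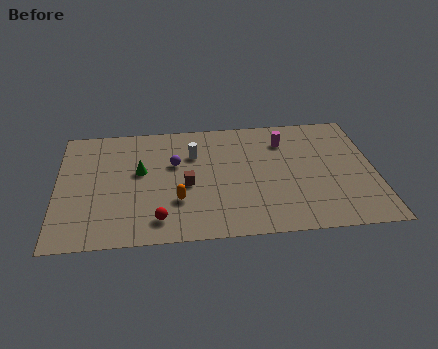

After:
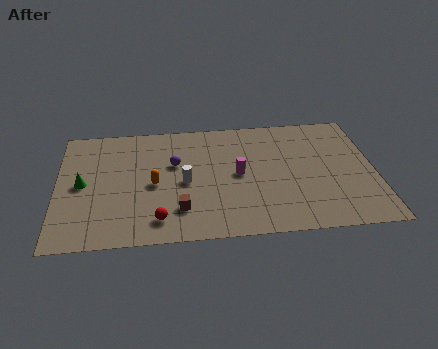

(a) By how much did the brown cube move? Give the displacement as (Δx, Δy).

(-0.4, -2.0)

The brown cube started near (6.7, 4.4) and ended near (6.3, 2.4).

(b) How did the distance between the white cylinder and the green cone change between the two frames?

+2.3

Before: roughly 3.0 units apart; after: 5.3. That's 2.3 units further apart.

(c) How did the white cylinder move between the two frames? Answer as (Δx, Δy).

(-0.5, -2.3)

From the two frames, the white cylinder sits at roughly (7.1, 6.9) before and (6.6, 4.6) after.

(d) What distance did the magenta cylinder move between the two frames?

3.6

From (11.9, 7.6) to (9.4, 5.0), the magenta cylinder covered √(2.5² + 2.6²) ≈ 3.6 units.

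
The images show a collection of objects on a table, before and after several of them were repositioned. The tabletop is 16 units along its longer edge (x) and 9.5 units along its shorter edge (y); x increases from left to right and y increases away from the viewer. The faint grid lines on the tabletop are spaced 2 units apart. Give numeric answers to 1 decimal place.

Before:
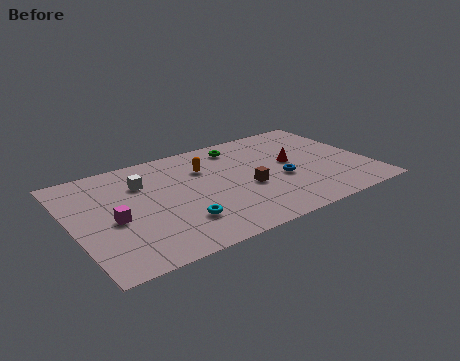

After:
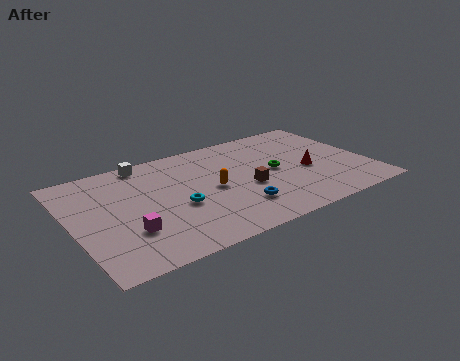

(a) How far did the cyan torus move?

1.4

The cyan torus was near (5.4, 2.5) before and (5.5, 3.9) after, so it travelled √(0.1² + 1.4²) ≈ 1.4 units.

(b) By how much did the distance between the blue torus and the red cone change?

+3.0

Before: roughly 1.5 units apart; after: 4.5. That's 3.0 units further apart.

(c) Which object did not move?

the brown cube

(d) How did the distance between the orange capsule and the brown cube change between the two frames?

-1.5

The distance was about 3.4 in the first image and 1.9 in the second, so they moved 1.5 units closer together.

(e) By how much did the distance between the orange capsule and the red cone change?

+0.4

The distance was about 4.8 in the first image and 5.2 in the second, so they moved 0.4 units further apart.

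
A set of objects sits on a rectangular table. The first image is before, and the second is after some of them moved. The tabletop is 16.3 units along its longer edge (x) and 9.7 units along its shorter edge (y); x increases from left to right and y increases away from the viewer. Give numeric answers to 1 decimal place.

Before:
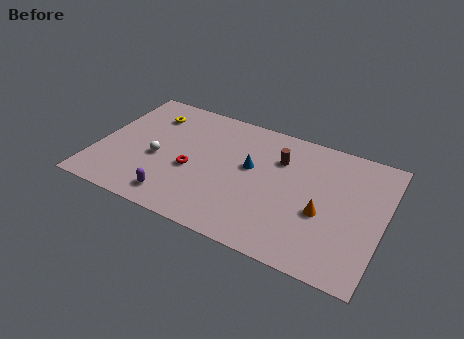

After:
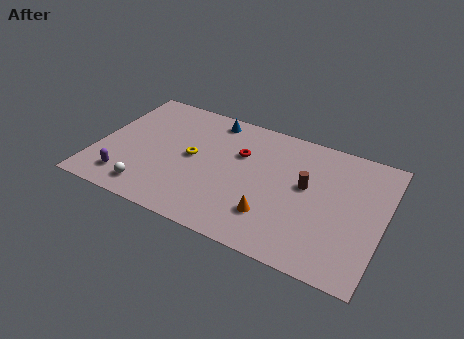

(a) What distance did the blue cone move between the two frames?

3.9

The blue cone moved from about (8.7, 5.6) to (6.1, 8.5), a distance of √(2.6² + 2.9²) ≈ 3.9.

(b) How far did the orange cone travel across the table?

3.0

The orange cone was near (13.0, 3.9) before and (10.3, 2.5) after, so it travelled √(2.7² + 1.4²) ≈ 3.0 units.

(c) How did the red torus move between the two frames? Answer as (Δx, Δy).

(2.5, 2.4)

The red torus started near (5.5, 4.0) and ended near (8.0, 6.4).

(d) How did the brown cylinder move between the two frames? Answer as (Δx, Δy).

(1.7, -1.4)

The brown cylinder started near (10.2, 6.9) and ended near (11.9, 5.5).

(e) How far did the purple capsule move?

2.9

The purple capsule was near (4.9, 1.5) before and (2.0, 1.8) after, so it travelled √(2.9² + 0.3²) ≈ 2.9 units.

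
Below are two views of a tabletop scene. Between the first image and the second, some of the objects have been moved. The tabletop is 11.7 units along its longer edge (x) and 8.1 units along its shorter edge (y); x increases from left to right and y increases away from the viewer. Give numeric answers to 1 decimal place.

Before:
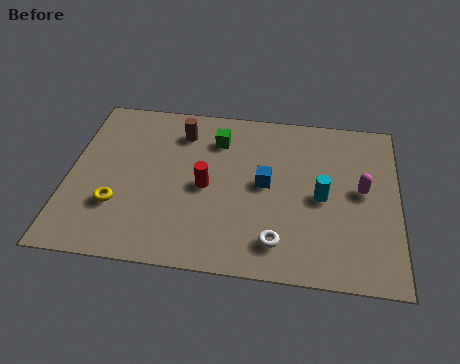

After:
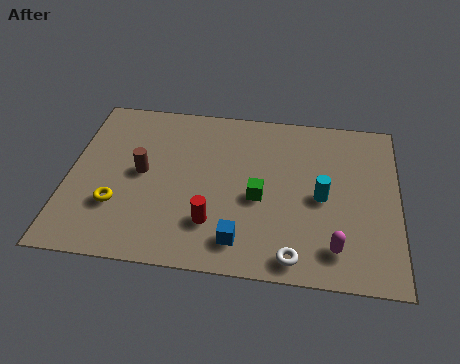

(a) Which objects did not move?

the cyan cylinder and the yellow torus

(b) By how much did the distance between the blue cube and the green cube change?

-0.5

Before: roughly 2.7 units apart; after: 2.2. That's 0.5 units closer together.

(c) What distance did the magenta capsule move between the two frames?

2.9

The magenta capsule moved from about (10.4, 4.3) to (9.5, 1.5), a distance of √(0.9² + 2.8²) ≈ 2.9.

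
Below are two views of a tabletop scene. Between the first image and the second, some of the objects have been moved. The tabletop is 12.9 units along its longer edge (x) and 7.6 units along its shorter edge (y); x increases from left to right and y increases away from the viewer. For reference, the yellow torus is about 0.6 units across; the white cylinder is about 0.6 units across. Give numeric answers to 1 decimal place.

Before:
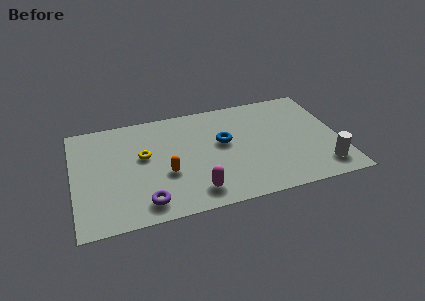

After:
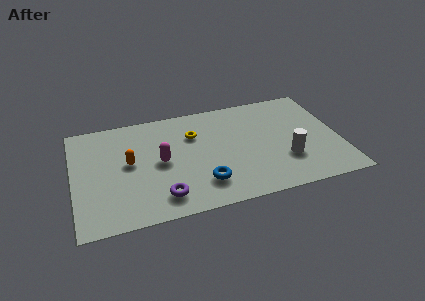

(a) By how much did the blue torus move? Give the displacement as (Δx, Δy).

(-1.2, -2.6)

The blue torus started near (7.3, 4.4) and ended near (6.1, 1.8).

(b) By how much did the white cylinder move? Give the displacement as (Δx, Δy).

(-1.7, 1.0)

The white cylinder was at about (11.9, 1.4) and moved to about (10.2, 2.4).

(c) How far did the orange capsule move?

2.1

The orange capsule was near (4.4, 2.9) before and (2.7, 4.1) after, so it travelled √(1.7² + 1.2²) ≈ 2.1 units.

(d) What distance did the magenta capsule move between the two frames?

2.9

The magenta capsule was near (5.7, 1.3) before and (4.2, 3.8) after, so it travelled √(1.5² + 2.5²) ≈ 2.9 units.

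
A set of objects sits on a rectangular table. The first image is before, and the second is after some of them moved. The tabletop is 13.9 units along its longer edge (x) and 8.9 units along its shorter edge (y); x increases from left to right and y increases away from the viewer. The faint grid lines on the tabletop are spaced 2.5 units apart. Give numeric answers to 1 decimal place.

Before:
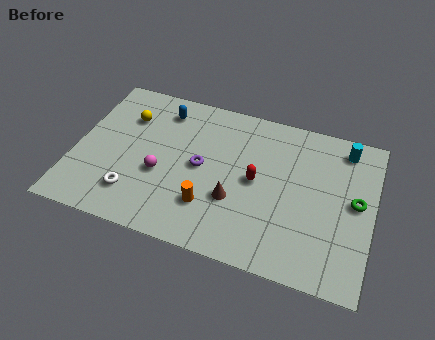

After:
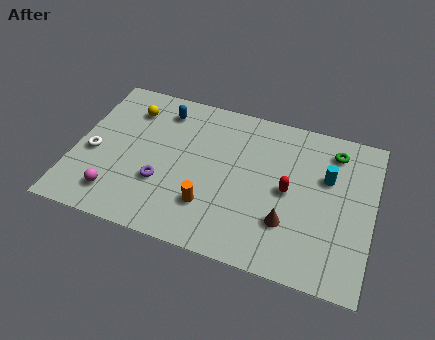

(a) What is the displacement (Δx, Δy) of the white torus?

(-2.1, 1.8)

From the two frames, the white torus sits at roughly (3.0, 2.0) before and (0.9, 3.8) after.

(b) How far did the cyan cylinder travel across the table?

2.0

The cyan cylinder moved from about (12.4, 7.6) to (11.7, 5.7), a distance of √(0.7² + 1.9²) ≈ 2.0.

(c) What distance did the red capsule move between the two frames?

1.5

The red capsule was near (8.5, 4.5) before and (10.0, 4.4) after, so it travelled √(1.5² + 0.1²) ≈ 1.5 units.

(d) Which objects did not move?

the orange cylinder and the blue capsule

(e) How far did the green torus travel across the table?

2.9

The green torus moved from about (13.1, 4.7) to (11.9, 7.3), a distance of √(1.2² + 2.6²) ≈ 2.9.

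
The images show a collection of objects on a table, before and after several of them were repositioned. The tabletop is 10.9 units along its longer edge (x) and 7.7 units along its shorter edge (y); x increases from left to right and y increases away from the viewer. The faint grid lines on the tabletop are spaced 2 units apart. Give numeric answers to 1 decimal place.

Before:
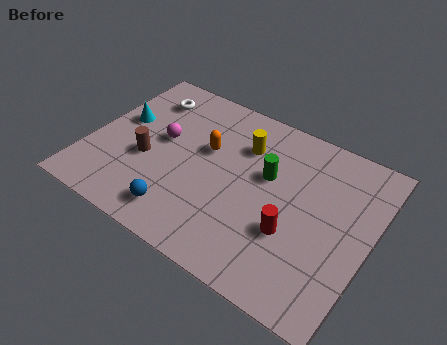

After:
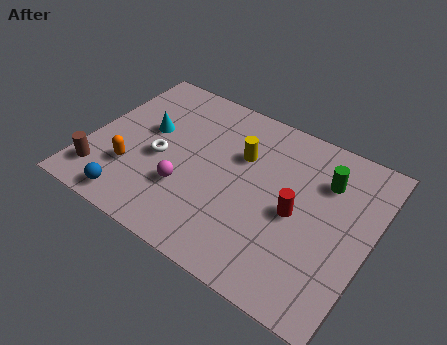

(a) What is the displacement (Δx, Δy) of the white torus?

(1.1, -2.7)

The white torus started near (1.7, 6.1) and ended near (2.8, 3.4).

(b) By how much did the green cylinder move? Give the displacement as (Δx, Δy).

(2.1, 0.9)

The green cylinder started near (6.8, 4.7) and ended near (8.9, 5.6).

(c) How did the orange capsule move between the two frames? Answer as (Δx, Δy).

(-2.5, -2.4)

From the two frames, the orange capsule sits at roughly (4.4, 4.7) before and (1.9, 2.3) after.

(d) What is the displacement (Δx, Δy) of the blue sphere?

(-1.8, -0.4)

The blue sphere started near (4.0, 1.3) and ended near (2.2, 0.9).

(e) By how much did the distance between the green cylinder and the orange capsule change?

+5.3

Before: roughly 2.4 units apart; after: 7.7. That's 5.3 units further apart.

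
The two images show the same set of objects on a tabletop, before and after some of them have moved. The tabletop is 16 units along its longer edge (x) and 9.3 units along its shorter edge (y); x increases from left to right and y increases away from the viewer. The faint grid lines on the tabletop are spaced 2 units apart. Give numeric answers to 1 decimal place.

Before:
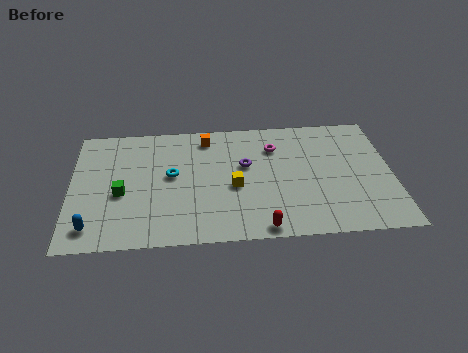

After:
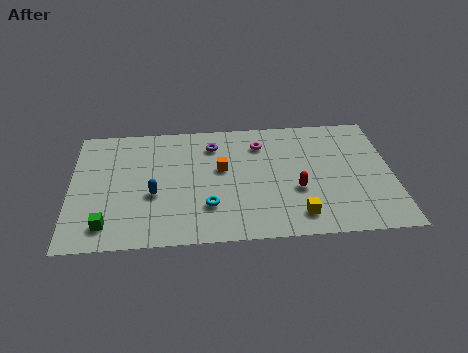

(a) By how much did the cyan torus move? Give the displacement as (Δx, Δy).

(1.8, -2.5)

The cyan torus started near (5.0, 5.1) and ended near (6.8, 2.6).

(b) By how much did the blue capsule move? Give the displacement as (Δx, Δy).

(3.0, 2.2)

From the two frames, the blue capsule sits at roughly (1.1, 1.5) before and (4.1, 3.7) after.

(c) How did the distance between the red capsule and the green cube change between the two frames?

+2.0

They were about 7.6 units apart before and 9.6 after — 2.0 units further apart.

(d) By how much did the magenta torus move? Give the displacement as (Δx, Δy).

(-0.7, 0.3)

The magenta torus was at about (10.2, 6.9) and moved to about (9.5, 7.2).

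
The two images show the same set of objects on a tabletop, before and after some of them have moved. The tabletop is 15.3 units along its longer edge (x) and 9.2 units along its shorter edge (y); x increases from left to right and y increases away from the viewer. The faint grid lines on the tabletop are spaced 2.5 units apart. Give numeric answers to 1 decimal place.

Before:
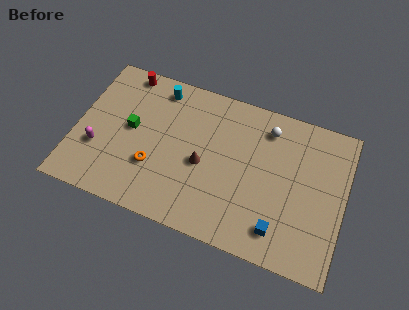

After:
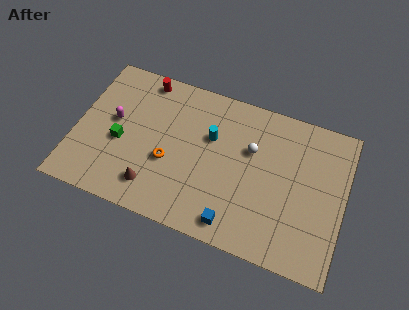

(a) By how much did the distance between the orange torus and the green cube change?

+0.4

Before: roughly 2.4 units apart; after: 2.8. That's 0.4 units further apart.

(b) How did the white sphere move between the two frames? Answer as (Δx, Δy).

(-0.8, -1.6)

The white sphere started near (10.7, 7.5) and ended near (9.9, 5.9).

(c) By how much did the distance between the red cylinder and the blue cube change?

-2.4

The distance was about 11.6 in the first image and 9.2 in the second, so they moved 2.4 units closer together.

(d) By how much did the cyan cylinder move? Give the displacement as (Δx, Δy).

(3.2, -2.0)

From the two frames, the cyan cylinder sits at roughly (4.4, 7.9) before and (7.6, 5.9) after.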